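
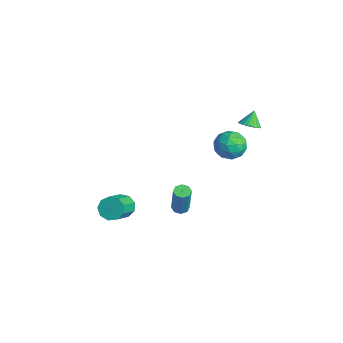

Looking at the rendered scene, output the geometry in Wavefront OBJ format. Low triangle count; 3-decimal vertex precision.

v -4.176 3.732 -1.442
v -3.188 3.914 -1.349
v -4.052 2.506 -0.371
v -3.064 2.688 -0.278
v -3.735 3.35 0.083
v -3.812 4.108 -0.579
v -3.428 2.312 -1.141
v -3.505 3.07 -1.803
v -2.725 3.037 -1.162
v -2.915 3.678 -0.406
v -4.325 2.742 -1.314
v -4.515 3.383 -0.558
v -3.693 3.931 -1.49
v -3.547 2.489 -0.23
v -3.942 2.878 -0.019
v -3.361 2.985 0.036
v -4.06 4.045 -1.037
v -3.479 4.152 -0.982
v -3.8 3.82 -0.141
v -3.761 2.268 -0.738
v -3.18 2.375 -0.683
v -3.879 3.435 -1.756
v -3.298 3.542 -1.701
v -3.44 2.6 -1.579
v -2.84 3.522 -1.325
v -2.767 2.801 -0.695
v -2.981 2.58 -1.203
v -3.027 3.026 -1.592
v -2.952 3.899 -0.88
v -2.879 3.178 -0.251
v -3.273 3.567 -0.039
v -3.318 4.013 -0.428
v -2.68 3.383 -0.771
v -4.361 3.242 -1.469
v -4.288 2.521 -0.84
v -3.922 2.407 -1.292
v -3.967 2.853 -1.681
v -4.473 3.619 -1.025
v -4.4 2.898 -0.395
v -4.213 3.394 -0.128
v -4.259 3.84 -0.517
v -4.56 3.037 -0.949
v -4.074 -3.204 -4.124
v -3.468 -3.111 -4.607
v -2.461 -4.223 -3.559
v -3.066 -4.316 -3.076
v -3.455 -2.739 -4.225
v -2.448 -3.851 -3.177
v -3.732 -2.585 -3.796
v -2.725 -3.696 -2.747
v -4.168 -2.72 -3.52
v -3.161 -3.832 -2.472
v -4.56 -3.082 -3.527
v -3.553 -4.193 -2.479
v -4.725 -3.501 -3.813
v -3.717 -4.613 -2.765
v -4.584 -3.781 -4.245
v -3.577 -4.893 -3.197
v -4.205 -3.791 -4.62
v -3.198 -4.903 -3.572
v -3.764 -3.527 -4.763
v -2.757 -4.639 -3.715
v -2.311 3.671 1.679
v -1.696 3.818 1.832
v -2.629 4.129 2.521
v -1.78 4.046 1.676
v -1.969 4.2 1.52
v -2.226 4.25 1.396
v -2.499 4.184 1.328
v -2.735 4.017 1.33
v -2.887 3.781 1.401
v -2.925 3.524 1.527
v -2.841 3.295 1.683
v -2.652 3.141 1.838
v -2.395 3.092 1.962
v -2.122 3.157 2.03
v -1.886 3.325 2.029
v -1.734 3.56 1.958
v -3.049 -0.138 -4.61
v -2.595 0.066 -4.722
v -2.057 -0.078 -2.801
v -2.511 -0.282 -2.69
v -2.861 0.336 -4.628
v -2.323 0.192 -2.707
v -3.237 0.328 -4.523
v -2.699 0.184 -2.602
v -3.503 0.047 -4.469
v -2.965 -0.097 -2.549
v -3.503 -0.342 -4.499
v -2.965 -0.486 -2.578
v -3.237 -0.612 -4.593
v -2.699 -0.756 -2.672
v -2.861 -0.604 -4.698
v -2.323 -0.748 -2.777
v -2.595 -0.323 -4.751
v -2.057 -0.467 -2.831
f 1 38 17
f 38 12 41
f 17 41 6
f 38 41 17
f 1 17 13
f 17 6 18
f 13 18 2
f 17 18 13
f 1 13 22
f 13 2 23
f 22 23 8
f 13 23 22
f 1 22 34
f 22 8 37
f 34 37 11
f 22 37 34
f 1 34 38
f 34 11 42
f 38 42 12
f 34 42 38
f 2 18 29
f 18 6 32
f 29 32 10
f 18 32 29
f 6 41 19
f 41 12 40
f 19 40 5
f 41 40 19
f 12 42 39
f 42 11 35
f 39 35 3
f 42 35 39
f 11 37 36
f 37 8 24
f 36 24 7
f 37 24 36
f 8 23 28
f 23 2 25
f 28 25 9
f 23 25 28
f 4 30 16
f 30 10 31
f 16 31 5
f 30 31 16
f 4 16 14
f 16 5 15
f 14 15 3
f 16 15 14
f 4 14 21
f 14 3 20
f 21 20 7
f 14 20 21
f 4 21 26
f 21 7 27
f 26 27 9
f 21 27 26
f 4 26 30
f 26 9 33
f 30 33 10
f 26 33 30
f 5 31 19
f 31 10 32
f 19 32 6
f 31 32 19
f 3 15 39
f 15 5 40
f 39 40 12
f 15 40 39
f 7 20 36
f 20 3 35
f 36 35 11
f 20 35 36
f 9 27 28
f 27 7 24
f 28 24 8
f 27 24 28
f 10 33 29
f 33 9 25
f 29 25 2
f 33 25 29
f 44 43 47
f 44 47 45
f 45 47 48
f 45 48 46
f 47 43 49
f 47 49 48
f 48 49 50
f 48 50 46
f 49 43 51
f 49 51 50
f 50 51 52
f 50 52 46
f 51 43 53
f 51 53 52
f 52 53 54
f 52 54 46
f 53 43 55
f 53 55 54
f 54 55 56
f 54 56 46
f 55 43 57
f 55 57 56
f 56 57 58
f 56 58 46
f 57 43 59
f 57 59 58
f 58 59 60
f 58 60 46
f 59 43 61
f 59 61 60
f 60 61 62
f 60 62 46
f 61 43 44
f 61 44 62
f 62 44 45
f 62 45 46
f 64 63 66
f 64 66 65
f 66 63 67
f 66 67 65
f 67 63 68
f 67 68 65
f 68 63 69
f 68 69 65
f 69 63 70
f 69 70 65
f 70 63 71
f 70 71 65
f 71 63 72
f 71 72 65
f 72 63 73
f 72 73 65
f 73 63 74
f 73 74 65
f 74 63 75
f 74 75 65
f 75 63 76
f 75 76 65
f 76 63 77
f 76 77 65
f 77 63 78
f 77 78 65
f 78 63 64
f 78 64 65
f 80 79 83
f 80 83 81
f 81 83 84
f 81 84 82
f 83 79 85
f 83 85 84
f 84 85 86
f 84 86 82
f 85 79 87
f 85 87 86
f 86 87 88
f 86 88 82
f 87 79 89
f 87 89 88
f 88 89 90
f 88 90 82
f 89 79 91
f 89 91 90
f 90 91 92
f 90 92 82
f 91 79 93
f 91 93 92
f 92 93 94
f 92 94 82
f 93 79 95
f 93 95 94
f 94 95 96
f 94 96 82
f 95 79 80
f 95 80 96
f 96 80 81
f 96 81 82



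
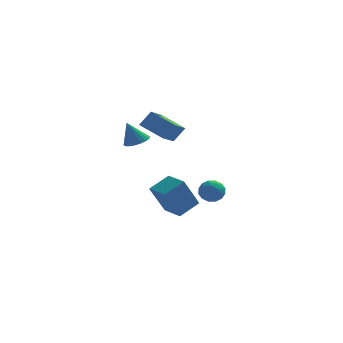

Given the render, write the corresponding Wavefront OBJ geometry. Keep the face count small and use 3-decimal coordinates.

v -1.005 1.13 2.285
v -2.282 1.855 3.016
v -0.468 2.889 1.476
v -1.745 3.615 2.207
v -0.375 1.345 3.173
v -1.652 2.071 3.904
v 0.162 3.105 2.364
v -1.115 3.83 3.095
v -0.012 -4.054 -1.417
v -0.787 -4.584 0.292
v -0.807 -2.939 -1.431
v -1.582 -3.469 0.278
v 0.962 -3.351 -0.758
v 0.187 -3.881 0.951
v 0.167 -2.236 -0.772
v -0.608 -2.766 0.937
v -2.245 -2.318 3.24
v -1.599 -2.551 3.485
v -2.755 -2.382 4.52
v -1.574 -2.228 3.511
v -1.682 -1.923 3.484
v -1.902 -1.696 3.408
v -2.189 -1.592 3.298
v -2.488 -1.632 3.177
v -2.739 -1.808 3.069
v -2.892 -2.085 2.994
v -2.917 -2.407 2.968
v -2.809 -2.713 2.996
v -2.589 -2.939 3.072
v -2.301 -3.043 3.181
v -2.002 -3.003 3.302
v -1.751 -2.828 3.41
v 1.868 4.22 -2.358
v 2.333 3.682 -2.746
v 0.927 3.318 -2.234
v 1.392 2.78 -2.622
v 1.596 3.031 -1.88
v 2.178 3.589 -1.957
v 1.082 3.411 -3.023
v 1.664 3.969 -3.1
v 1.847 3.182 -3.157
v 2.165 2.948 -2.45
v 1.095 4.052 -2.53
v 1.413 3.818 -1.823
v 2.183 4.031 -2.563
v 1.077 2.969 -2.417
v 1.197 3.117 -1.981
v 1.47 2.801 -2.209
v 2.092 3.976 -2.099
v 2.365 3.66 -2.327
v 1.932 3.277 -1.818
v 0.895 3.34 -2.653
v 1.168 3.024 -2.881
v 1.79 4.199 -2.771
v 2.063 3.883 -2.999
v 1.328 3.723 -3.162
v 2.171 3.42 -3.032
v 1.618 2.89 -2.959
v 1.436 3.261 -3.196
v 1.777 3.589 -3.241
v 2.358 3.283 -2.617
v 1.805 2.752 -2.544
v 1.925 2.9 -2.108
v 2.267 3.228 -2.153
v 2.072 2.989 -2.858
v 1.455 4.248 -2.436
v 0.902 3.717 -2.363
v 0.993 3.772 -2.827
v 1.335 4.1 -2.872
v 1.642 4.11 -2.021
v 1.089 3.58 -1.948
v 1.483 3.411 -1.739
v 1.824 3.739 -1.784
v 1.188 4.011 -2.122
f 2 4 1
f 5 2 1
f 1 4 3
f 3 5 1
f 2 8 4
f 6 2 5
f 6 8 2
f 4 8 3
f 7 5 3
f 3 8 7
f 7 6 5
f 8 6 7
f 10 12 9
f 13 10 9
f 9 12 11
f 11 13 9
f 10 16 12
f 14 10 13
f 14 16 10
f 12 16 11
f 15 13 11
f 11 16 15
f 15 14 13
f 16 14 15
f 18 17 20
f 18 20 19
f 20 17 21
f 20 21 19
f 21 17 22
f 21 22 19
f 22 17 23
f 22 23 19
f 23 17 24
f 23 24 19
f 24 17 25
f 24 25 19
f 25 17 26
f 25 26 19
f 26 17 27
f 26 27 19
f 27 17 28
f 27 28 19
f 28 17 29
f 28 29 19
f 29 17 30
f 29 30 19
f 30 17 31
f 30 31 19
f 31 17 32
f 31 32 19
f 32 17 18
f 32 18 19
f 33 70 49
f 70 44 73
f 49 73 38
f 70 73 49
f 33 49 45
f 49 38 50
f 45 50 34
f 49 50 45
f 33 45 54
f 45 34 55
f 54 55 40
f 45 55 54
f 33 54 66
f 54 40 69
f 66 69 43
f 54 69 66
f 33 66 70
f 66 43 74
f 70 74 44
f 66 74 70
f 34 50 61
f 50 38 64
f 61 64 42
f 50 64 61
f 38 73 51
f 73 44 72
f 51 72 37
f 73 72 51
f 44 74 71
f 74 43 67
f 71 67 35
f 74 67 71
f 43 69 68
f 69 40 56
f 68 56 39
f 69 56 68
f 40 55 60
f 55 34 57
f 60 57 41
f 55 57 60
f 36 62 48
f 62 42 63
f 48 63 37
f 62 63 48
f 36 48 46
f 48 37 47
f 46 47 35
f 48 47 46
f 36 46 53
f 46 35 52
f 53 52 39
f 46 52 53
f 36 53 58
f 53 39 59
f 58 59 41
f 53 59 58
f 36 58 62
f 58 41 65
f 62 65 42
f 58 65 62
f 37 63 51
f 63 42 64
f 51 64 38
f 63 64 51
f 35 47 71
f 47 37 72
f 71 72 44
f 47 72 71
f 39 52 68
f 52 35 67
f 68 67 43
f 52 67 68
f 41 59 60
f 59 39 56
f 60 56 40
f 59 56 60
f 42 65 61
f 65 41 57
f 61 57 34
f 65 57 61



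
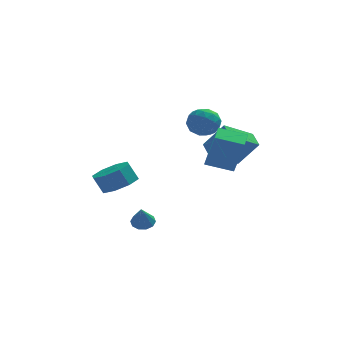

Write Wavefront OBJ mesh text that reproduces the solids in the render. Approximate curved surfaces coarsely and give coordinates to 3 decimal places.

v 1.135 0.439 2.034
v 2.087 0.534 2.066
v 1.273 -0.554 0.854
v 2.225 -0.459 0.886
v 1.764 -0.906 1.596
v 1.679 -0.292 2.325
v 1.681 0.272 0.595
v 1.596 0.886 1.324
v 2.424 0.43 1.176
v 2.476 -0.297 1.795
v 0.884 0.277 1.125
v 0.936 -0.45 1.744
v 1.599 0.574 2.153
v 1.761 -0.594 0.767
v 1.49 -0.856 1.184
v 2.05 -0.801 1.203
v 1.359 0.088 2.306
v 1.919 0.144 2.325
v 1.729 -0.702 2.049
v 1.441 -0.164 0.595
v 2.001 -0.108 0.614
v 1.31 0.781 1.717
v 1.87 0.836 1.736
v 1.631 0.682 0.871
v 2.356 0.569 1.649
v 2.437 -0.015 0.956
v 2.118 0.415 0.785
v 2.068 0.775 1.213
v 2.387 0.141 2.013
v 2.468 -0.443 1.319
v 2.197 -0.706 1.737
v 2.147 -0.345 2.165
v 2.585 0.08 1.49
v 0.892 0.423 1.601
v 0.973 -0.161 0.907
v 1.213 0.325 0.755
v 1.163 0.686 1.183
v 0.923 -0.005 1.964
v 1.004 -0.589 1.271
v 1.292 -0.795 1.707
v 1.242 -0.435 2.135
v 0.775 -0.1 1.43
v -1.545 -3.626 -3.848
v -1.005 -3.371 -3.65
v -1.655 -4.294 -2.692
v -1.296 -3.136 -3.542
v -1.682 -3.088 -3.551
v -2.016 -3.246 -3.674
v -2.17 -3.549 -3.863
v -2.085 -3.882 -4.047
v -1.794 -4.117 -4.155
v -1.408 -4.165 -4.146
v -1.074 -4.007 -4.023
v -0.92 -3.703 -3.833
v 1.822 -1.89 -0.102
v 1.584 -0.936 0.268
v 3.347 -1.146 -1.041
v 3.109 -0.192 -0.672
v 2.851 -2.188 1.332
v 2.613 -1.234 1.701
v 4.376 -1.444 0.392
v 4.138 -0.49 0.762
v -2.646 -3.458 -1.353
v -1.747 -3.695 -0.863
v -2.216 -3.519 0.082
v -3.114 -3.282 -0.407
v -1.805 -2.913 -1.038
v -2.274 -2.736 -0.093
v -2.355 -2.45 -1.397
v -2.824 -2.274 -0.452
v -3.075 -2.578 -1.73
v -3.544 -2.401 -0.785
v -3.544 -3.221 -1.842
v -4.013 -3.045 -0.897
v -3.486 -4.004 -1.667
v -3.955 -3.827 -0.722
v -2.936 -4.466 -1.308
v -3.405 -4.29 -0.363
v -2.216 -4.339 -0.975
v -2.685 -4.162 -0.03
v 1.455 -3.762 0.087
v 1.927 -4.19 2.057
v 1.719 -2.576 0.282
v 2.19 -3.005 2.251
v 2.89 -4.015 -0.311
v 3.361 -4.444 1.658
v 3.153 -2.83 -0.117
v 3.625 -3.258 1.853
f 1 38 17
f 38 12 41
f 17 41 6
f 38 41 17
f 1 17 13
f 17 6 18
f 13 18 2
f 17 18 13
f 1 13 22
f 13 2 23
f 22 23 8
f 13 23 22
f 1 22 34
f 22 8 37
f 34 37 11
f 22 37 34
f 1 34 38
f 34 11 42
f 38 42 12
f 34 42 38
f 2 18 29
f 18 6 32
f 29 32 10
f 18 32 29
f 6 41 19
f 41 12 40
f 19 40 5
f 41 40 19
f 12 42 39
f 42 11 35
f 39 35 3
f 42 35 39
f 11 37 36
f 37 8 24
f 36 24 7
f 37 24 36
f 8 23 28
f 23 2 25
f 28 25 9
f 23 25 28
f 4 30 16
f 30 10 31
f 16 31 5
f 30 31 16
f 4 16 14
f 16 5 15
f 14 15 3
f 16 15 14
f 4 14 21
f 14 3 20
f 21 20 7
f 14 20 21
f 4 21 26
f 21 7 27
f 26 27 9
f 21 27 26
f 4 26 30
f 26 9 33
f 30 33 10
f 26 33 30
f 5 31 19
f 31 10 32
f 19 32 6
f 31 32 19
f 3 15 39
f 15 5 40
f 39 40 12
f 15 40 39
f 7 20 36
f 20 3 35
f 36 35 11
f 20 35 36
f 9 27 28
f 27 7 24
f 28 24 8
f 27 24 28
f 10 33 29
f 33 9 25
f 29 25 2
f 33 25 29
f 44 43 46
f 44 46 45
f 46 43 47
f 46 47 45
f 47 43 48
f 47 48 45
f 48 43 49
f 48 49 45
f 49 43 50
f 49 50 45
f 50 43 51
f 50 51 45
f 51 43 52
f 51 52 45
f 52 43 53
f 52 53 45
f 53 43 54
f 53 54 45
f 54 43 44
f 54 44 45
f 56 58 55
f 59 56 55
f 55 58 57
f 57 59 55
f 56 62 58
f 60 56 59
f 60 62 56
f 58 62 57
f 61 59 57
f 57 62 61
f 61 60 59
f 62 60 61
f 64 63 67
f 64 67 65
f 65 67 68
f 65 68 66
f 67 63 69
f 67 69 68
f 68 69 70
f 68 70 66
f 69 63 71
f 69 71 70
f 70 71 72
f 70 72 66
f 71 63 73
f 71 73 72
f 72 73 74
f 72 74 66
f 73 63 75
f 73 75 74
f 74 75 76
f 74 76 66
f 75 63 77
f 75 77 76
f 76 77 78
f 76 78 66
f 77 63 79
f 77 79 78
f 78 79 80
f 78 80 66
f 79 63 64
f 79 64 80
f 80 64 65
f 80 65 66
f 82 84 81
f 85 82 81
f 81 84 83
f 83 85 81
f 82 88 84
f 86 82 85
f 86 88 82
f 84 88 83
f 87 85 83
f 83 88 87
f 87 86 85
f 88 86 87



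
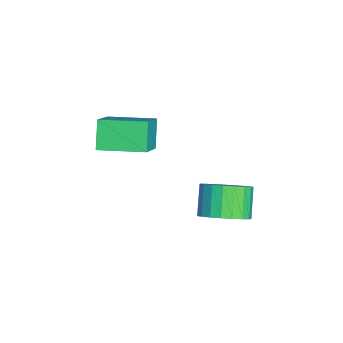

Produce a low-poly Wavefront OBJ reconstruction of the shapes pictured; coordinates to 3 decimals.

v -2.608 -4.116 1.519
v -3.389 -4.071 2.429
v -2.378 -2.415 1.632
v -3.159 -2.37 2.542
v -1.181 -4.39 2.758
v -1.962 -4.345 3.668
v -0.951 -2.689 2.871
v -1.732 -2.644 3.781
v -1.332 -0.063 -1.292
v -0.795 -0.559 -0.701
v -1.711 -0.473 0.203
v -2.248 0.023 -0.388
v -0.684 -0.192 -0.624
v -1.6 -0.106 0.281
v -0.685 0.197 -0.662
v -1.601 0.283 0.243
v -0.798 0.541 -0.809
v -1.714 0.627 0.095
v -1.004 0.781 -1.04
v -1.919 0.867 -0.135
v -1.266 0.874 -1.314
v -2.181 0.96 -0.41
v -1.539 0.806 -1.585
v -2.455 0.892 -0.68
v -1.777 0.587 -1.805
v -2.693 0.673 -0.9
v -1.938 0.256 -1.936
v -2.854 0.342 -1.032
v -1.994 -0.13 -1.956
v -2.91 -0.044 -1.052
v -1.936 -0.505 -1.861
v -2.852 -0.419 -0.957
v -1.773 -0.803 -1.668
v -2.689 -0.717 -0.764
v -1.534 -0.973 -1.41
v -2.45 -0.887 -0.506
v -1.26 -0.986 -1.132
v -2.176 -0.9 -0.227
v -0.999 -0.84 -0.881
v -1.914 -0.754 0.024
f 2 4 1
f 5 2 1
f 1 4 3
f 3 5 1
f 2 8 4
f 6 2 5
f 6 8 2
f 4 8 3
f 7 5 3
f 3 8 7
f 7 6 5
f 8 6 7
f 10 9 13
f 10 13 11
f 11 13 14
f 11 14 12
f 13 9 15
f 13 15 14
f 14 15 16
f 14 16 12
f 15 9 17
f 15 17 16
f 16 17 18
f 16 18 12
f 17 9 19
f 17 19 18
f 18 19 20
f 18 20 12
f 19 9 21
f 19 21 20
f 20 21 22
f 20 22 12
f 21 9 23
f 21 23 22
f 22 23 24
f 22 24 12
f 23 9 25
f 23 25 24
f 24 25 26
f 24 26 12
f 25 9 27
f 25 27 26
f 26 27 28
f 26 28 12
f 27 9 29
f 27 29 28
f 28 29 30
f 28 30 12
f 29 9 31
f 29 31 30
f 30 31 32
f 30 32 12
f 31 9 33
f 31 33 32
f 32 33 34
f 32 34 12
f 33 9 35
f 33 35 34
f 34 35 36
f 34 36 12
f 35 9 37
f 35 37 36
f 36 37 38
f 36 38 12
f 37 9 39
f 37 39 38
f 38 39 40
f 38 40 12
f 39 9 10
f 39 10 40
f 40 10 11
f 40 11 12



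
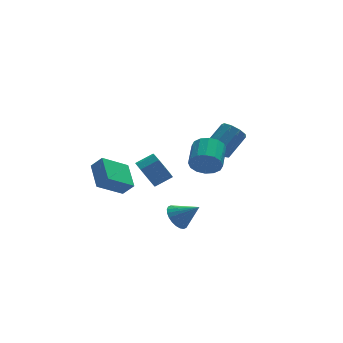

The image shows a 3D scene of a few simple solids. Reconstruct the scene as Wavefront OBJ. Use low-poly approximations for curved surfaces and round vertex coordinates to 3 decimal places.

v -0.481 -3.855 1.973
v -0.037 -3.812 1.261
v 0.544 -2.603 1.695
v 0.101 -2.645 2.407
v -0.409 -3.603 1.175
v 0.173 -2.394 1.609
v -0.799 -3.461 1.303
v -0.218 -2.252 1.737
v -1.104 -3.425 1.61
v -0.523 -2.215 2.044
v -1.243 -3.503 2.015
v -0.661 -2.294 2.449
v -1.177 -3.676 2.409
v -0.595 -2.467 2.842
v -0.924 -3.897 2.685
v -0.343 -2.688 3.119
v -0.553 -4.106 2.771
v 0.029 -2.897 3.205
v -0.162 -4.248 2.643
v 0.419 -3.039 3.077
v 0.143 -4.285 2.336
v 0.724 -3.075 2.77
v 0.281 -4.206 1.931
v 0.863 -2.997 2.365
v 0.215 -4.033 1.538
v 0.797 -2.824 1.971
v -2.093 0.841 -1.142
v -1.743 1.28 -1.845
v -0.777 1.318 -1.341
v -1.127 0.879 -0.638
v -1.943 1.658 -1.489
v -0.978 1.696 -0.985
v -2.201 1.723 -1.001
v -1.235 1.761 -0.497
v -2.417 1.452 -0.566
v -1.452 1.49 -0.062
v -2.51 0.947 -0.351
v -1.544 0.985 0.153
v -2.443 0.402 -0.439
v -1.477 0.44 0.065
v -2.242 0.024 -0.795
v -1.277 0.062 -0.291
v -1.985 -0.041 -1.283
v -1.019 -0.003 -0.779
v -1.768 0.23 -1.718
v -0.803 0.268 -1.214
v -1.676 0.735 -1.933
v -0.71 0.773 -1.429
v 1.114 -0.95 1.051
v 1.521 -0.811 0.449
v 2.653 -0.15 1.367
v 2.246 -0.29 1.969
v 1.215 -0.419 0.545
v 2.347 0.241 1.464
v 0.861 -0.277 0.878
v 1.993 0.384 1.796
v 0.626 -0.449 1.292
v 1.758 0.212 2.21
v 0.619 -0.856 1.593
v 1.751 -0.195 2.511
v 0.844 -1.307 1.64
v 1.975 -0.646 2.559
v 1.195 -1.591 1.412
v 2.327 -0.931 2.33
v 1.508 -1.575 1.015
v 2.64 -0.915 1.933
v 1.637 -1.267 0.634
v 2.769 -0.607 1.553
v -2.771 2.585 -3.443
v -4.247 2.297 -2.454
v -2.635 4.137 -2.787
v -4.111 3.848 -1.798
v -2.249 2.252 -2.762
v -3.725 1.963 -1.773
v -2.113 3.803 -2.106
v -3.589 3.515 -1.117
v -1.094 -1.358 -3.165
v -0.504 -1.174 -3.689
v -0.126 -1.922 -2.275
v -0.513 -0.912 -3.513
v -0.611 -0.718 -3.283
v -0.782 -0.621 -3.036
v -1.001 -0.637 -2.808
v -1.234 -0.762 -2.635
v -1.445 -0.978 -2.542
v -1.603 -1.252 -2.544
v -1.683 -1.542 -2.641
v -1.674 -1.804 -2.817
v -1.576 -1.998 -3.046
v -1.405 -2.095 -3.294
v -1.186 -2.079 -3.522
v -0.953 -1.954 -3.695
v -0.742 -1.738 -3.788
v -0.584 -1.464 -3.786
f 2 1 5
f 2 5 3
f 3 5 6
f 3 6 4
f 5 1 7
f 5 7 6
f 6 7 8
f 6 8 4
f 7 1 9
f 7 9 8
f 8 9 10
f 8 10 4
f 9 1 11
f 9 11 10
f 10 11 12
f 10 12 4
f 11 1 13
f 11 13 12
f 12 13 14
f 12 14 4
f 13 1 15
f 13 15 14
f 14 15 16
f 14 16 4
f 15 1 17
f 15 17 16
f 16 17 18
f 16 18 4
f 17 1 19
f 17 19 18
f 18 19 20
f 18 20 4
f 19 1 21
f 19 21 20
f 20 21 22
f 20 22 4
f 21 1 23
f 21 23 22
f 22 23 24
f 22 24 4
f 23 1 25
f 23 25 24
f 24 25 26
f 24 26 4
f 25 1 2
f 25 2 26
f 26 2 3
f 26 3 4
f 28 27 31
f 28 31 29
f 29 31 32
f 29 32 30
f 31 27 33
f 31 33 32
f 32 33 34
f 32 34 30
f 33 27 35
f 33 35 34
f 34 35 36
f 34 36 30
f 35 27 37
f 35 37 36
f 36 37 38
f 36 38 30
f 37 27 39
f 37 39 38
f 38 39 40
f 38 40 30
f 39 27 41
f 39 41 40
f 40 41 42
f 40 42 30
f 41 27 43
f 41 43 42
f 42 43 44
f 42 44 30
f 43 27 45
f 43 45 44
f 44 45 46
f 44 46 30
f 45 27 47
f 45 47 46
f 46 47 48
f 46 48 30
f 47 27 28
f 47 28 48
f 48 28 29
f 48 29 30
f 50 49 53
f 50 53 51
f 51 53 54
f 51 54 52
f 53 49 55
f 53 55 54
f 54 55 56
f 54 56 52
f 55 49 57
f 55 57 56
f 56 57 58
f 56 58 52
f 57 49 59
f 57 59 58
f 58 59 60
f 58 60 52
f 59 49 61
f 59 61 60
f 60 61 62
f 60 62 52
f 61 49 63
f 61 63 62
f 62 63 64
f 62 64 52
f 63 49 65
f 63 65 64
f 64 65 66
f 64 66 52
f 65 49 67
f 65 67 66
f 66 67 68
f 66 68 52
f 67 49 50
f 67 50 68
f 68 50 51
f 68 51 52
f 70 72 69
f 73 70 69
f 69 72 71
f 71 73 69
f 70 76 72
f 74 70 73
f 74 76 70
f 72 76 71
f 75 73 71
f 71 76 75
f 75 74 73
f 76 74 75
f 78 77 80
f 78 80 79
f 80 77 81
f 80 81 79
f 81 77 82
f 81 82 79
f 82 77 83
f 82 83 79
f 83 77 84
f 83 84 79
f 84 77 85
f 84 85 79
f 85 77 86
f 85 86 79
f 86 77 87
f 86 87 79
f 87 77 88
f 87 88 79
f 88 77 89
f 88 89 79
f 89 77 90
f 89 90 79
f 90 77 91
f 90 91 79
f 91 77 92
f 91 92 79
f 92 77 93
f 92 93 79
f 93 77 94
f 93 94 79
f 94 77 78
f 94 78 79



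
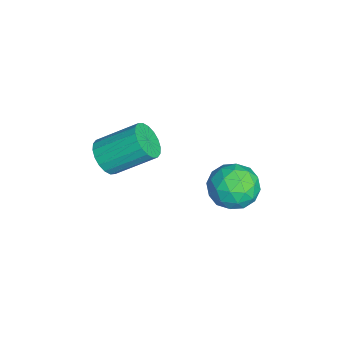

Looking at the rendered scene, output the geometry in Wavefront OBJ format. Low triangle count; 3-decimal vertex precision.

v -0.125 -4.444 -3.683
v 0.539 -4.633 -3.446
v 0.588 -3.225 -2.459
v -0.075 -3.036 -2.697
v 0.605 -4.452 -3.708
v 0.654 -3.044 -2.721
v 0.526 -4.27 -3.965
v 0.575 -2.862 -2.978
v 0.318 -4.121 -4.166
v 0.368 -2.713 -3.179
v 0.023 -4.037 -4.271
v 0.072 -2.629 -3.285
v -0.302 -4.033 -4.26
v -0.253 -2.625 -3.274
v -0.591 -4.111 -4.135
v -0.542 -2.703 -3.149
v -0.788 -4.255 -3.921
v -0.739 -2.847 -2.934
v -0.854 -4.436 -3.659
v -0.805 -3.028 -2.672
v -0.775 -4.618 -3.402
v -0.726 -3.21 -2.415
v -0.568 -4.767 -3.201
v -0.518 -3.359 -2.214
v -0.272 -4.851 -3.095
v -0.223 -3.443 -2.109
v 0.053 -4.855 -3.106
v 0.102 -3.447 -2.12
v 0.342 -4.777 -3.231
v 0.391 -3.369 -2.245
v 1.113 0.543 -3.484
v 1.618 0.446 -4.266
v 0.842 -0.946 -3.474
v 1.347 -1.043 -4.256
v 1.769 -0.821 -3.45
v 1.936 0.1 -3.456
v 0.524 -0.6 -4.284
v 0.691 0.321 -4.29
v 1.255 -0.26 -4.76
v 2.024 -0.397 -4.245
v 0.436 -0.103 -3.495
v 1.205 -0.24 -2.98
v 1.389 0.626 -3.876
v 1.071 -1.126 -3.864
v 1.318 -0.995 -3.391
v 1.616 -1.052 -3.85
v 1.576 0.422 -3.4
v 1.873 0.365 -3.859
v 1.962 -0.38 -3.38
v 0.587 -0.865 -3.881
v 0.884 -0.922 -4.34
v 0.844 0.552 -3.89
v 1.142 0.495 -4.349
v 0.498 -0.12 -4.36
v 1.473 0.153 -4.625
v 1.313 -0.723 -4.62
v 0.829 -0.462 -4.636
v 0.928 0.079 -4.64
v 1.925 0.073 -4.323
v 1.766 -0.803 -4.317
v 2.013 -0.672 -3.843
v 2.112 -0.131 -3.847
v 1.711 -0.343 -4.613
v 0.694 0.303 -3.423
v 0.535 -0.573 -3.417
v 0.348 -0.369 -3.893
v 0.447 0.172 -3.897
v 1.147 0.223 -3.12
v 0.987 -0.653 -3.115
v 1.532 -0.579 -3.1
v 1.631 -0.038 -3.104
v 0.749 -0.157 -3.127
f 2 1 5
f 2 5 3
f 3 5 6
f 3 6 4
f 5 1 7
f 5 7 6
f 6 7 8
f 6 8 4
f 7 1 9
f 7 9 8
f 8 9 10
f 8 10 4
f 9 1 11
f 9 11 10
f 10 11 12
f 10 12 4
f 11 1 13
f 11 13 12
f 12 13 14
f 12 14 4
f 13 1 15
f 13 15 14
f 14 15 16
f 14 16 4
f 15 1 17
f 15 17 16
f 16 17 18
f 16 18 4
f 17 1 19
f 17 19 18
f 18 19 20
f 18 20 4
f 19 1 21
f 19 21 20
f 20 21 22
f 20 22 4
f 21 1 23
f 21 23 22
f 22 23 24
f 22 24 4
f 23 1 25
f 23 25 24
f 24 25 26
f 24 26 4
f 25 1 27
f 25 27 26
f 26 27 28
f 26 28 4
f 27 1 29
f 27 29 28
f 28 29 30
f 28 30 4
f 29 1 2
f 29 2 30
f 30 2 3
f 30 3 4
f 31 68 47
f 68 42 71
f 47 71 36
f 68 71 47
f 31 47 43
f 47 36 48
f 43 48 32
f 47 48 43
f 31 43 52
f 43 32 53
f 52 53 38
f 43 53 52
f 31 52 64
f 52 38 67
f 64 67 41
f 52 67 64
f 31 64 68
f 64 41 72
f 68 72 42
f 64 72 68
f 32 48 59
f 48 36 62
f 59 62 40
f 48 62 59
f 36 71 49
f 71 42 70
f 49 70 35
f 71 70 49
f 42 72 69
f 72 41 65
f 69 65 33
f 72 65 69
f 41 67 66
f 67 38 54
f 66 54 37
f 67 54 66
f 38 53 58
f 53 32 55
f 58 55 39
f 53 55 58
f 34 60 46
f 60 40 61
f 46 61 35
f 60 61 46
f 34 46 44
f 46 35 45
f 44 45 33
f 46 45 44
f 34 44 51
f 44 33 50
f 51 50 37
f 44 50 51
f 34 51 56
f 51 37 57
f 56 57 39
f 51 57 56
f 34 56 60
f 56 39 63
f 60 63 40
f 56 63 60
f 35 61 49
f 61 40 62
f 49 62 36
f 61 62 49
f 33 45 69
f 45 35 70
f 69 70 42
f 45 70 69
f 37 50 66
f 50 33 65
f 66 65 41
f 50 65 66
f 39 57 58
f 57 37 54
f 58 54 38
f 57 54 58
f 40 63 59
f 63 39 55
f 59 55 32
f 63 55 59



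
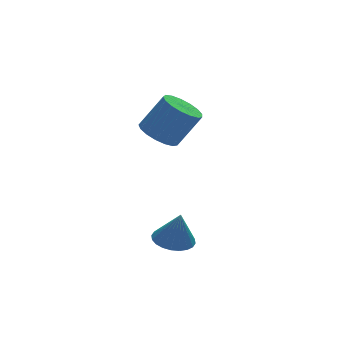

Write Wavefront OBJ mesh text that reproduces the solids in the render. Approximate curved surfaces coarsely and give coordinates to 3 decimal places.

v -3.288 -3.286 0.592
v -2.927 -2.676 0.625
v -3.112 -3.454 1.788
v -3.185 -2.589 0.675
v -3.459 -2.608 0.712
v -3.707 -2.73 0.732
v -3.891 -2.937 0.73
v -3.983 -3.197 0.707
v -3.969 -3.471 0.666
v -3.852 -3.717 0.615
v -3.649 -3.897 0.56
v -3.39 -3.984 0.509
v -3.117 -3.965 0.472
v -2.869 -3.842 0.453
v -2.685 -3.635 0.455
v -2.593 -3.375 0.478
v -2.606 -3.101 0.518
v -2.724 -2.856 0.57
v -2.081 0.674 3.058
v -1.577 1.209 2.798
v -0.755 1.042 4.041
v -1.259 0.506 4.302
v -1.828 1.408 2.99
v -1.006 1.241 4.233
v -2.136 1.439 3.198
v -1.314 1.272 4.441
v -2.432 1.295 3.374
v -1.61 1.127 4.617
v -2.647 1.008 3.478
v -1.825 0.84 4.721
v -2.733 0.645 3.486
v -1.911 0.477 4.729
v -2.669 0.288 3.395
v -1.847 0.12 4.639
v -2.471 0.02 3.228
v -1.649 -0.148 4.471
v -2.183 -0.099 3.022
v -1.361 -0.266 4.265
v -1.872 -0.04 2.824
v -1.05 -0.208 4.067
v -1.609 0.182 2.68
v -0.787 0.014 3.923
v -1.454 0.517 2.622
v -0.632 0.349 3.866
v -1.442 0.888 2.665
v -0.62 0.72 3.908
f 2 1 4
f 2 4 3
f 4 1 5
f 4 5 3
f 5 1 6
f 5 6 3
f 6 1 7
f 6 7 3
f 7 1 8
f 7 8 3
f 8 1 9
f 8 9 3
f 9 1 10
f 9 10 3
f 10 1 11
f 10 11 3
f 11 1 12
f 11 12 3
f 12 1 13
f 12 13 3
f 13 1 14
f 13 14 3
f 14 1 15
f 14 15 3
f 15 1 16
f 15 16 3
f 16 1 17
f 16 17 3
f 17 1 18
f 17 18 3
f 18 1 2
f 18 2 3
f 20 19 23
f 20 23 21
f 21 23 24
f 21 24 22
f 23 19 25
f 23 25 24
f 24 25 26
f 24 26 22
f 25 19 27
f 25 27 26
f 26 27 28
f 26 28 22
f 27 19 29
f 27 29 28
f 28 29 30
f 28 30 22
f 29 19 31
f 29 31 30
f 30 31 32
f 30 32 22
f 31 19 33
f 31 33 32
f 32 33 34
f 32 34 22
f 33 19 35
f 33 35 34
f 34 35 36
f 34 36 22
f 35 19 37
f 35 37 36
f 36 37 38
f 36 38 22
f 37 19 39
f 37 39 38
f 38 39 40
f 38 40 22
f 39 19 41
f 39 41 40
f 40 41 42
f 40 42 22
f 41 19 43
f 41 43 42
f 42 43 44
f 42 44 22
f 43 19 45
f 43 45 44
f 44 45 46
f 44 46 22
f 45 19 20
f 45 20 46
f 46 20 21
f 46 21 22



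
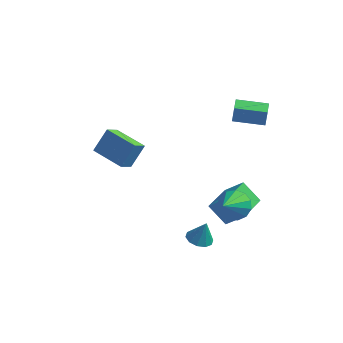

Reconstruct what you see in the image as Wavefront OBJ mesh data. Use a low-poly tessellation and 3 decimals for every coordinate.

v 1.788 -3.501 -3.433
v 2.496 -3.632 -3.606
v 2.112 -3.339 -2.227
v 2.422 -3.183 -3.646
v 2.106 -2.855 -3.605
v 1.668 -2.773 -3.499
v 1.277 -2.97 -3.367
v 1.08 -3.369 -3.261
v 1.154 -3.819 -3.221
v 1.47 -4.147 -3.262
v 1.908 -4.228 -3.368
v 2.299 -4.032 -3.5
v -2.852 -1.065 -0.985
v -3.07 -1.919 -0.361
v -4.664 -0.4 -0.708
v -4.882 -1.253 -0.084
v -2.378 -0.287 0.244
v -2.596 -1.14 0.868
v -4.19 0.379 0.521
v -4.408 -0.475 1.145
v 1.339 -0.789 -3.236
v 2.389 -0.932 -2.146
v 1.644 0.984 -3.297
v 2.694 0.841 -2.207
v 2.366 -1.001 -4.253
v 3.416 -1.144 -3.163
v 2.671 0.772 -4.314
v 3.721 0.629 -3.224
v 1.739 1.673 1.908
v 1.824 1.726 2.923
v 1.527 2.589 1.878
v 1.612 2.642 2.893
v 3.428 2.058 1.747
v 3.513 2.111 2.762
v 3.216 2.974 1.717
v 3.301 3.027 2.732
v 2.89 -1.224 -2.306
v 3.297 -0.731 -1.618
v 2.75 -2.716 -1.154
v 2.776 -0.647 -1.573
v 2.291 -0.747 -1.761
v 1.997 -0.998 -2.122
v 1.985 -1.321 -2.542
v 2.262 -1.614 -2.887
v 2.737 -1.782 -3.047
v 3.262 -1.774 -2.972
v 3.668 -1.591 -2.686
v 3.827 -1.292 -2.279
v 3.689 -0.971 -1.881
f 2 1 4
f 2 4 3
f 4 1 5
f 4 5 3
f 5 1 6
f 5 6 3
f 6 1 7
f 6 7 3
f 7 1 8
f 7 8 3
f 8 1 9
f 8 9 3
f 9 1 10
f 9 10 3
f 10 1 11
f 10 11 3
f 11 1 12
f 11 12 3
f 12 1 2
f 12 2 3
f 14 16 13
f 17 14 13
f 13 16 15
f 15 17 13
f 14 20 16
f 18 14 17
f 18 20 14
f 16 20 15
f 19 17 15
f 15 20 19
f 19 18 17
f 20 18 19
f 22 24 21
f 25 22 21
f 21 24 23
f 23 25 21
f 22 28 24
f 26 22 25
f 26 28 22
f 24 28 23
f 27 25 23
f 23 28 27
f 27 26 25
f 28 26 27
f 30 32 29
f 33 30 29
f 29 32 31
f 31 33 29
f 30 36 32
f 34 30 33
f 34 36 30
f 32 36 31
f 35 33 31
f 31 36 35
f 35 34 33
f 36 34 35
f 38 37 40
f 38 40 39
f 40 37 41
f 40 41 39
f 41 37 42
f 41 42 39
f 42 37 43
f 42 43 39
f 43 37 44
f 43 44 39
f 44 37 45
f 44 45 39
f 45 37 46
f 45 46 39
f 46 37 47
f 46 47 39
f 47 37 48
f 47 48 39
f 48 37 49
f 48 49 39
f 49 37 38
f 49 38 39



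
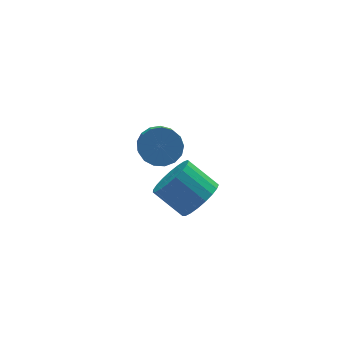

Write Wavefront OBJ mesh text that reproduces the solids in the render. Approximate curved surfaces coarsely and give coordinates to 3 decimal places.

v 0.606 2.488 -3.04
v 1.293 2.545 -2.462
v 0.502 3.369 -1.602
v -0.186 3.312 -2.18
v 1.355 2.838 -2.686
v 0.564 3.663 -1.826
v 1.288 3.071 -2.972
v 0.496 3.895 -2.111
v 1.102 3.203 -3.269
v 0.311 4.027 -2.408
v 0.831 3.211 -3.526
v 0.039 4.035 -2.666
v 0.52 3.094 -3.7
v -0.271 3.918 -2.839
v 0.225 2.873 -3.759
v -0.566 3.697 -2.899
v -0.005 2.584 -3.694
v -0.796 3.409 -2.834
v -0.129 2.28 -3.516
v -0.92 3.104 -2.656
v -0.126 2.011 -3.256
v -0.917 2.835 -2.396
v 0.003 1.824 -2.958
v -0.788 2.648 -2.098
v 0.237 1.753 -2.675
v -0.554 2.577 -1.815
v 0.534 1.808 -2.454
v -0.257 2.632 -1.594
v 0.844 1.981 -2.335
v 0.053 2.805 -1.475
v 1.112 2.242 -2.338
v 0.321 3.066 -1.478
v -0.734 2.947 0.089
v -0.214 3.222 0.57
v -0.646 1.827 1.832
v -1.166 1.553 1.351
v -0.519 3.399 0.661
v -0.951 2.004 1.923
v -0.873 3.472 0.621
v -1.305 2.077 1.883
v -1.195 3.425 0.459
v -1.627 2.03 1.721
v -1.412 3.269 0.212
v -1.844 1.874 1.474
v -1.473 3.039 -0.063
v -1.905 1.644 1.199
v -1.365 2.788 -0.303
v -1.797 1.393 0.959
v -1.113 2.574 -0.454
v -1.544 1.179 0.808
v -0.774 2.445 -0.48
v -1.205 1.05 0.782
v -0.425 2.431 -0.376
v -0.857 1.037 0.886
v -0.148 2.536 -0.165
v -0.579 1.141 1.097
v -0.005 2.735 0.104
v -0.436 1.34 1.366
v -0.029 2.983 0.369
v -0.46 1.588 1.631
f 2 1 5
f 2 5 3
f 3 5 6
f 3 6 4
f 5 1 7
f 5 7 6
f 6 7 8
f 6 8 4
f 7 1 9
f 7 9 8
f 8 9 10
f 8 10 4
f 9 1 11
f 9 11 10
f 10 11 12
f 10 12 4
f 11 1 13
f 11 13 12
f 12 13 14
f 12 14 4
f 13 1 15
f 13 15 14
f 14 15 16
f 14 16 4
f 15 1 17
f 15 17 16
f 16 17 18
f 16 18 4
f 17 1 19
f 17 19 18
f 18 19 20
f 18 20 4
f 19 1 21
f 19 21 20
f 20 21 22
f 20 22 4
f 21 1 23
f 21 23 22
f 22 23 24
f 22 24 4
f 23 1 25
f 23 25 24
f 24 25 26
f 24 26 4
f 25 1 27
f 25 27 26
f 26 27 28
f 26 28 4
f 27 1 29
f 27 29 28
f 28 29 30
f 28 30 4
f 29 1 31
f 29 31 30
f 30 31 32
f 30 32 4
f 31 1 2
f 31 2 32
f 32 2 3
f 32 3 4
f 34 33 37
f 34 37 35
f 35 37 38
f 35 38 36
f 37 33 39
f 37 39 38
f 38 39 40
f 38 40 36
f 39 33 41
f 39 41 40
f 40 41 42
f 40 42 36
f 41 33 43
f 41 43 42
f 42 43 44
f 42 44 36
f 43 33 45
f 43 45 44
f 44 45 46
f 44 46 36
f 45 33 47
f 45 47 46
f 46 47 48
f 46 48 36
f 47 33 49
f 47 49 48
f 48 49 50
f 48 50 36
f 49 33 51
f 49 51 50
f 50 51 52
f 50 52 36
f 51 33 53
f 51 53 52
f 52 53 54
f 52 54 36
f 53 33 55
f 53 55 54
f 54 55 56
f 54 56 36
f 55 33 57
f 55 57 56
f 56 57 58
f 56 58 36
f 57 33 59
f 57 59 58
f 58 59 60
f 58 60 36
f 59 33 34
f 59 34 60
f 60 34 35
f 60 35 36



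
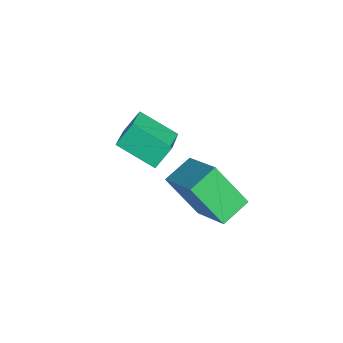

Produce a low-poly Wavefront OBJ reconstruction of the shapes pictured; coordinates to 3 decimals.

v -2.03 2.245 -1.093
v -2.478 3.283 -0.691
v -3.579 1.926 -1.994
v -4.027 2.964 -1.592
v -1.313 3.156 -2.648
v -1.761 4.194 -2.246
v -2.862 2.837 -3.549
v -3.31 3.875 -3.147
v -3.623 1.818 -0.543
v -4.58 0.821 0.137
v -3.797 2.464 0.159
v -4.754 1.467 0.839
v -2.006 1.033 0.581
v -2.963 0.036 1.261
v -2.18 1.679 1.283
v -3.137 0.682 1.963
f 2 4 1
f 5 2 1
f 1 4 3
f 3 5 1
f 2 8 4
f 6 2 5
f 6 8 2
f 4 8 3
f 7 5 3
f 3 8 7
f 7 6 5
f 8 6 7
f 10 12 9
f 13 10 9
f 9 12 11
f 11 13 9
f 10 16 12
f 14 10 13
f 14 16 10
f 12 16 11
f 15 13 11
f 11 16 15
f 15 14 13
f 16 14 15



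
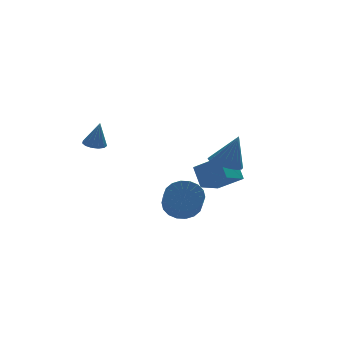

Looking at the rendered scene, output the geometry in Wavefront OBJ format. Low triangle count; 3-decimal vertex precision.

v -3.807 3.279 2.502
v -3.42 2.792 2.351
v -3.573 3.001 3.998
v -3.211 3.085 2.372
v -3.191 3.44 2.435
v -3.367 3.743 2.519
v -3.683 3.899 2.597
v -4.038 3.858 2.645
v -4.32 3.633 2.648
v -4.439 3.296 2.604
v -4.357 2.953 2.528
v -4.101 2.713 2.443
v -3.752 2.653 2.377
v 1.667 2.822 -0.929
v 1.524 3.711 0.194
v 2.84 3.621 -1.413
v 2.698 4.51 -0.289
v 2.742 1.81 0.009
v 2.6 2.699 1.133
v 3.916 2.609 -0.474
v 3.773 3.498 0.649
v 1.383 -2.192 2.508
v 2.005 -2.8 2.238
v 2.017 -2.328 4.272
v 2.199 -2.447 2.195
v 2.232 -2.044 2.214
v 2.097 -1.67 2.292
v 1.82 -1.4 2.412
v 1.457 -1.286 2.551
v 1.079 -1.352 2.681
v 0.762 -1.585 2.777
v 0.567 -1.937 2.82
v 0.535 -2.341 2.801
v 0.67 -2.714 2.723
v 0.947 -2.985 2.603
v 1.31 -3.098 2.464
v 1.687 -3.032 2.334
v -0.465 -1.079 -0.425
v 0.508 -1.338 -0.503
v 0.258 -2.58 0.507
v -0.715 -2.321 0.585
v 0.507 -1.054 -0.154
v 0.258 -2.296 0.856
v 0.314 -0.776 0.141
v 0.065 -2.017 1.151
v -0.033 -0.557 0.324
v -0.283 -1.798 1.334
v -0.466 -0.442 0.358
v -0.716 -1.683 1.368
v -0.899 -0.453 0.238
v -1.149 -1.694 1.248
v -1.246 -0.588 -0.014
v -1.496 -1.829 0.996
v -1.438 -0.82 -0.347
v -1.688 -2.062 0.663
v -1.438 -1.104 -0.696
v -1.687 -2.346 0.314
v -1.245 -1.383 -0.991
v -1.494 -2.624 0.019
v -0.897 -1.602 -1.174
v -1.147 -2.843 -0.164
v -0.464 -1.717 -1.208
v -0.714 -2.958 -0.198
v -0.031 -1.706 -1.088
v -0.281 -2.947 -0.078
v 0.316 -1.571 -0.836
v 0.066 -2.812 0.174
f 2 1 4
f 2 4 3
f 4 1 5
f 4 5 3
f 5 1 6
f 5 6 3
f 6 1 7
f 6 7 3
f 7 1 8
f 7 8 3
f 8 1 9
f 8 9 3
f 9 1 10
f 9 10 3
f 10 1 11
f 10 11 3
f 11 1 12
f 11 12 3
f 12 1 13
f 12 13 3
f 13 1 2
f 13 2 3
f 15 17 14
f 18 15 14
f 14 17 16
f 16 18 14
f 15 21 17
f 19 15 18
f 19 21 15
f 17 21 16
f 20 18 16
f 16 21 20
f 20 19 18
f 21 19 20
f 23 22 25
f 23 25 24
f 25 22 26
f 25 26 24
f 26 22 27
f 26 27 24
f 27 22 28
f 27 28 24
f 28 22 29
f 28 29 24
f 29 22 30
f 29 30 24
f 30 22 31
f 30 31 24
f 31 22 32
f 31 32 24
f 32 22 33
f 32 33 24
f 33 22 34
f 33 34 24
f 34 22 35
f 34 35 24
f 35 22 36
f 35 36 24
f 36 22 37
f 36 37 24
f 37 22 23
f 37 23 24
f 39 38 42
f 39 42 40
f 40 42 43
f 40 43 41
f 42 38 44
f 42 44 43
f 43 44 45
f 43 45 41
f 44 38 46
f 44 46 45
f 45 46 47
f 45 47 41
f 46 38 48
f 46 48 47
f 47 48 49
f 47 49 41
f 48 38 50
f 48 50 49
f 49 50 51
f 49 51 41
f 50 38 52
f 50 52 51
f 51 52 53
f 51 53 41
f 52 38 54
f 52 54 53
f 53 54 55
f 53 55 41
f 54 38 56
f 54 56 55
f 55 56 57
f 55 57 41
f 56 38 58
f 56 58 57
f 57 58 59
f 57 59 41
f 58 38 60
f 58 60 59
f 59 60 61
f 59 61 41
f 60 38 62
f 60 62 61
f 61 62 63
f 61 63 41
f 62 38 64
f 62 64 63
f 63 64 65
f 63 65 41
f 64 38 66
f 64 66 65
f 65 66 67
f 65 67 41
f 66 38 39
f 66 39 67
f 67 39 40
f 67 40 41



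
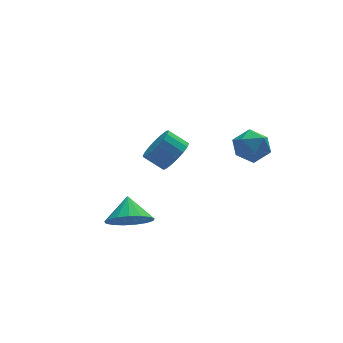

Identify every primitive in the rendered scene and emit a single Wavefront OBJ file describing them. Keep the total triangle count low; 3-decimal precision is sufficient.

v 1.208 1.522 1.346
v 1.632 1.164 2.092
v 0.855 1.64 2.761
v 0.432 1.998 2.014
v 1.818 1.53 2.048
v 1.042 2.007 2.716
v 1.884 1.895 1.864
v 1.108 2.372 2.533
v 1.816 2.186 1.578
v 1.04 2.663 2.246
v 1.627 2.346 1.245
v 0.851 2.822 1.914
v 1.356 2.342 0.933
v 0.58 2.818 1.602
v 1.055 2.176 0.702
v 0.279 2.652 1.371
v 0.785 1.88 0.599
v 0.008 2.356 1.268
v 0.598 1.513 0.644
v -0.178 1.99 1.312
v 0.532 1.148 0.827
v -0.244 1.625 1.496
v 0.6 0.857 1.114
v -0.176 1.334 1.782
v 0.789 0.698 1.446
v 0.013 1.174 2.115
v 1.06 0.702 1.758
v 0.284 1.178 2.427
v 1.361 0.868 1.989
v 0.585 1.344 2.658
v 2.84 -1.842 3.26
v 3.251 -1.157 2.772
v 4.049 -1.923 4.168
v 4.46 -1.238 3.68
v 3.713 -1.05 4.21
v 2.965 -1 3.649
v 4.335 -2.08 3.291
v 3.587 -2.03 2.73
v 4.175 -1.304 2.791
v 3.791 -0.668 3.36
v 3.509 -2.412 3.58
v 3.125 -1.776 4.149
v -1.757 -1.438 -0.281
v -0.738 -1.768 -0.141
v -1.563 -0.462 0.601
v -0.706 -1.425 -0.527
v -0.914 -1.086 -0.857
v -1.315 -0.827 -1.054
v -1.818 -0.708 -1.075
v -2.307 -0.757 -0.914
v -2.67 -0.961 -0.608
v -2.824 -1.275 -0.227
v -2.733 -1.626 0.142
v -2.419 -1.934 0.414
v -1.954 -2.128 0.526
v -1.443 -2.165 0.454
v -1.005 -2.035 0.213
f 2 1 5
f 2 5 3
f 3 5 6
f 3 6 4
f 5 1 7
f 5 7 6
f 6 7 8
f 6 8 4
f 7 1 9
f 7 9 8
f 8 9 10
f 8 10 4
f 9 1 11
f 9 11 10
f 10 11 12
f 10 12 4
f 11 1 13
f 11 13 12
f 12 13 14
f 12 14 4
f 13 1 15
f 13 15 14
f 14 15 16
f 14 16 4
f 15 1 17
f 15 17 16
f 16 17 18
f 16 18 4
f 17 1 19
f 17 19 18
f 18 19 20
f 18 20 4
f 19 1 21
f 19 21 20
f 20 21 22
f 20 22 4
f 21 1 23
f 21 23 22
f 22 23 24
f 22 24 4
f 23 1 25
f 23 25 24
f 24 25 26
f 24 26 4
f 25 1 27
f 25 27 26
f 26 27 28
f 26 28 4
f 27 1 29
f 27 29 28
f 28 29 30
f 28 30 4
f 29 1 2
f 29 2 30
f 30 2 3
f 30 3 4
f 31 42 36
f 31 36 32
f 31 32 38
f 31 38 41
f 31 41 42
f 32 36 40
f 36 42 35
f 42 41 33
f 41 38 37
f 38 32 39
f 34 40 35
f 34 35 33
f 34 33 37
f 34 37 39
f 34 39 40
f 35 40 36
f 33 35 42
f 37 33 41
f 39 37 38
f 40 39 32
f 44 43 46
f 44 46 45
f 46 43 47
f 46 47 45
f 47 43 48
f 47 48 45
f 48 43 49
f 48 49 45
f 49 43 50
f 49 50 45
f 50 43 51
f 50 51 45
f 51 43 52
f 51 52 45
f 52 43 53
f 52 53 45
f 53 43 54
f 53 54 45
f 54 43 55
f 54 55 45
f 55 43 56
f 55 56 45
f 56 43 57
f 56 57 45
f 57 43 44
f 57 44 45



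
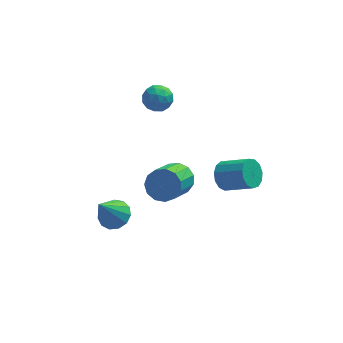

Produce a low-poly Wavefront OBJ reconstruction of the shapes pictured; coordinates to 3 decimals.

v 0.096 2.47 -0.193
v 0.594 2.754 0.252
v 0.226 1.426 0.328
v 0.724 1.71 0.773
v 0.028 1.906 0.835
v -0.052 2.551 0.513
v 0.872 1.629 0.067
v 0.792 2.274 -0.255
v 1.074 2.234 0.413
v 0.552 2.405 0.887
v 0.268 1.775 -0.307
v -0.254 1.946 0.167
v 0.334 2.704 -0.016
v 0.486 1.476 0.596
v 0.078 1.592 0.632
v 0.37 1.758 0.894
v -0.046 2.585 0.137
v 0.247 2.751 0.399
v -0.086 2.253 0.741
v 0.573 1.429 0.181
v 0.866 1.595 0.443
v 0.45 2.422 -0.314
v 0.742 2.588 -0.052
v 0.906 1.927 -0.161
v 0.908 2.565 0.34
v 0.985 1.951 0.646
v 1.072 1.903 0.231
v 1.024 2.283 0.042
v 0.602 2.666 0.619
v 0.678 2.052 0.925
v 0.269 2.167 0.961
v 0.222 2.547 0.772
v 0.884 2.36 0.713
v 0.142 2.128 -0.345
v 0.218 1.514 -0.039
v 0.598 1.633 -0.192
v 0.551 2.013 -0.381
v -0.165 2.229 -0.066
v -0.088 1.615 0.24
v -0.204 1.897 0.538
v -0.252 2.277 0.349
v -0.064 1.82 -0.133
v -1.634 -1.821 -3.909
v -0.975 -1.656 -3.568
v -2.286 -2.479 -2.331
v -1.223 -1.309 -3.526
v -1.602 -1.125 -3.606
v -1.991 -1.162 -3.782
v -2.266 -1.408 -3.998
v -2.341 -1.786 -4.186
v -2.192 -2.174 -4.286
v -1.865 -2.451 -4.267
v -1.466 -2.527 -4.134
v -1.119 -2.38 -3.93
v -0.937 -2.055 -3.719
v 2.902 -3.174 0.233
v 3.304 -3.137 -0.339
v 4.4 -3.69 0.395
v 3.998 -3.726 0.967
v 3.35 -2.794 -0.149
v 4.445 -3.347 0.586
v 3.253 -2.572 0.162
v 4.349 -3.125 0.897
v 3.045 -2.541 0.496
v 4.141 -3.094 1.23
v 2.792 -2.71 0.746
v 3.887 -3.263 1.481
v 2.574 -3.027 0.833
v 3.669 -3.58 1.568
v 2.46 -3.39 0.73
v 3.555 -3.943 1.464
v 2.486 -3.685 0.468
v 3.581 -4.238 1.203
v 2.645 -3.817 0.132
v 3.74 -4.37 0.867
v 2.885 -3.745 -0.172
v 3.981 -4.297 0.563
v 3.131 -3.491 -0.348
v 4.227 -4.044 0.387
v 1.136 0.693 -4.264
v 1.681 0.944 -3.69
v 1.029 -0.581 -2.403
v 0.484 -0.833 -2.976
v 1.286 1.181 -3.61
v 0.634 -0.344 -2.322
v 0.844 1.263 -3.737
v 0.191 -0.262 -2.449
v 0.494 1.164 -4.031
v -0.159 -0.361 -2.743
v 0.348 0.915 -4.399
v -0.304 -0.61 -3.112
v 0.453 0.596 -4.725
v -0.2 -0.929 -3.437
v 0.774 0.307 -4.904
v 0.122 -1.218 -3.616
v 1.211 0.141 -4.879
v 0.558 -1.384 -3.592
v 1.624 0.15 -4.66
v 0.971 -1.375 -3.372
v 1.882 0.331 -4.314
v 1.229 -1.194 -3.027
v 1.903 0.627 -3.953
v 1.251 -0.898 -2.665
f 1 38 17
f 38 12 41
f 17 41 6
f 38 41 17
f 1 17 13
f 17 6 18
f 13 18 2
f 17 18 13
f 1 13 22
f 13 2 23
f 22 23 8
f 13 23 22
f 1 22 34
f 22 8 37
f 34 37 11
f 22 37 34
f 1 34 38
f 34 11 42
f 38 42 12
f 34 42 38
f 2 18 29
f 18 6 32
f 29 32 10
f 18 32 29
f 6 41 19
f 41 12 40
f 19 40 5
f 41 40 19
f 12 42 39
f 42 11 35
f 39 35 3
f 42 35 39
f 11 37 36
f 37 8 24
f 36 24 7
f 37 24 36
f 8 23 28
f 23 2 25
f 28 25 9
f 23 25 28
f 4 30 16
f 30 10 31
f 16 31 5
f 30 31 16
f 4 16 14
f 16 5 15
f 14 15 3
f 16 15 14
f 4 14 21
f 14 3 20
f 21 20 7
f 14 20 21
f 4 21 26
f 21 7 27
f 26 27 9
f 21 27 26
f 4 26 30
f 26 9 33
f 30 33 10
f 26 33 30
f 5 31 19
f 31 10 32
f 19 32 6
f 31 32 19
f 3 15 39
f 15 5 40
f 39 40 12
f 15 40 39
f 7 20 36
f 20 3 35
f 36 35 11
f 20 35 36
f 9 27 28
f 27 7 24
f 28 24 8
f 27 24 28
f 10 33 29
f 33 9 25
f 29 25 2
f 33 25 29
f 44 43 46
f 44 46 45
f 46 43 47
f 46 47 45
f 47 43 48
f 47 48 45
f 48 43 49
f 48 49 45
f 49 43 50
f 49 50 45
f 50 43 51
f 50 51 45
f 51 43 52
f 51 52 45
f 52 43 53
f 52 53 45
f 53 43 54
f 53 54 45
f 54 43 55
f 54 55 45
f 55 43 44
f 55 44 45
f 57 56 60
f 57 60 58
f 58 60 61
f 58 61 59
f 60 56 62
f 60 62 61
f 61 62 63
f 61 63 59
f 62 56 64
f 62 64 63
f 63 64 65
f 63 65 59
f 64 56 66
f 64 66 65
f 65 66 67
f 65 67 59
f 66 56 68
f 66 68 67
f 67 68 69
f 67 69 59
f 68 56 70
f 68 70 69
f 69 70 71
f 69 71 59
f 70 56 72
f 70 72 71
f 71 72 73
f 71 73 59
f 72 56 74
f 72 74 73
f 73 74 75
f 73 75 59
f 74 56 76
f 74 76 75
f 75 76 77
f 75 77 59
f 76 56 78
f 76 78 77
f 77 78 79
f 77 79 59
f 78 56 57
f 78 57 79
f 79 57 58
f 79 58 59
f 81 80 84
f 81 84 82
f 82 84 85
f 82 85 83
f 84 80 86
f 84 86 85
f 85 86 87
f 85 87 83
f 86 80 88
f 86 88 87
f 87 88 89
f 87 89 83
f 88 80 90
f 88 90 89
f 89 90 91
f 89 91 83
f 90 80 92
f 90 92 91
f 91 92 93
f 91 93 83
f 92 80 94
f 92 94 93
f 93 94 95
f 93 95 83
f 94 80 96
f 94 96 95
f 95 96 97
f 95 97 83
f 96 80 98
f 96 98 97
f 97 98 99
f 97 99 83
f 98 80 100
f 98 100 99
f 99 100 101
f 99 101 83
f 100 80 102
f 100 102 101
f 101 102 103
f 101 103 83
f 102 80 81
f 102 81 103
f 103 81 82
f 103 82 83



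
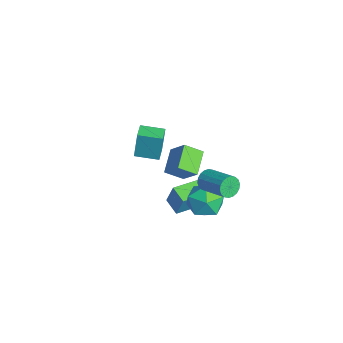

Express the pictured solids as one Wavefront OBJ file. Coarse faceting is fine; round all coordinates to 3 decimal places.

v 1.62 2.596 0.874
v 1.935 2.434 0.341
v 3.394 3.122 0.992
v 3.08 3.284 1.526
v 1.838 2.695 0.281
v 3.298 3.383 0.932
v 1.699 2.936 0.338
v 3.158 3.625 0.99
v 1.544 3.111 0.502
v 3.003 3.799 1.153
v 1.404 3.183 0.739
v 2.863 3.871 1.39
v 1.307 3.139 1.003
v 2.766 3.827 1.655
v 1.272 2.987 1.242
v 2.731 3.675 1.893
v 1.306 2.758 1.408
v 2.765 3.446 2.059
v 1.402 2.497 1.468
v 2.862 3.185 2.119
v 1.542 2.255 1.41
v 3.001 2.944 2.062
v 1.697 2.081 1.247
v 3.156 2.769 1.898
v 1.837 2.009 1.01
v 3.296 2.697 1.661
v 1.934 2.053 0.745
v 3.393 2.741 1.397
v 1.969 2.205 0.507
v 3.428 2.893 1.158
v -1.002 1.245 -3.156
v -0.692 1.512 -1.838
v -1.451 2.808 -3.367
v -1.142 3.075 -2.049
v -0.038 1.485 -3.431
v 0.271 1.752 -2.113
v -0.488 3.048 -3.642
v -0.178 3.315 -2.324
v -0.669 -0.378 2.359
v -0.771 -0.167 3.911
v -0.125 0.763 2.239
v -0.227 0.975 3.791
v 0.187 -0.775 2.469
v 0.085 -0.563 4.021
v 0.731 0.367 2.349
v 0.629 0.578 3.901
v -5.139 2.725 -3.238
v -4.255 3.227 -2.108
v -4.882 3.717 -3.881
v -3.997 4.22 -2.752
v -3.923 2 -3.868
v -3.038 2.503 -2.739
v -3.665 2.993 -4.512
v -2.781 3.495 -3.382
v 1.713 3.442 -0.754
v 2.251 2.904 -1.568
v 0.329 2.296 -0.912
v 0.867 1.758 -1.726
v 1.242 1.702 -0.678
v 2.098 2.41 -0.58
v 0.482 2.79 -1.9
v 1.338 3.498 -1.802
v 1.491 2.501 -2.276
v 1.961 1.829 -1.521
v 0.619 3.371 -0.959
v 1.089 2.699 -0.204
f 2 1 5
f 2 5 3
f 3 5 6
f 3 6 4
f 5 1 7
f 5 7 6
f 6 7 8
f 6 8 4
f 7 1 9
f 7 9 8
f 8 9 10
f 8 10 4
f 9 1 11
f 9 11 10
f 10 11 12
f 10 12 4
f 11 1 13
f 11 13 12
f 12 13 14
f 12 14 4
f 13 1 15
f 13 15 14
f 14 15 16
f 14 16 4
f 15 1 17
f 15 17 16
f 16 17 18
f 16 18 4
f 17 1 19
f 17 19 18
f 18 19 20
f 18 20 4
f 19 1 21
f 19 21 20
f 20 21 22
f 20 22 4
f 21 1 23
f 21 23 22
f 22 23 24
f 22 24 4
f 23 1 25
f 23 25 24
f 24 25 26
f 24 26 4
f 25 1 27
f 25 27 26
f 26 27 28
f 26 28 4
f 27 1 29
f 27 29 28
f 28 29 30
f 28 30 4
f 29 1 2
f 29 2 30
f 30 2 3
f 30 3 4
f 32 34 31
f 35 32 31
f 31 34 33
f 33 35 31
f 32 38 34
f 36 32 35
f 36 38 32
f 34 38 33
f 37 35 33
f 33 38 37
f 37 36 35
f 38 36 37
f 40 42 39
f 43 40 39
f 39 42 41
f 41 43 39
f 40 46 42
f 44 40 43
f 44 46 40
f 42 46 41
f 45 43 41
f 41 46 45
f 45 44 43
f 46 44 45
f 48 50 47
f 51 48 47
f 47 50 49
f 49 51 47
f 48 54 50
f 52 48 51
f 52 54 48
f 50 54 49
f 53 51 49
f 49 54 53
f 53 52 51
f 54 52 53
f 55 66 60
f 55 60 56
f 55 56 62
f 55 62 65
f 55 65 66
f 56 60 64
f 60 66 59
f 66 65 57
f 65 62 61
f 62 56 63
f 58 64 59
f 58 59 57
f 58 57 61
f 58 61 63
f 58 63 64
f 59 64 60
f 57 59 66
f 61 57 65
f 63 61 62
f 64 63 56



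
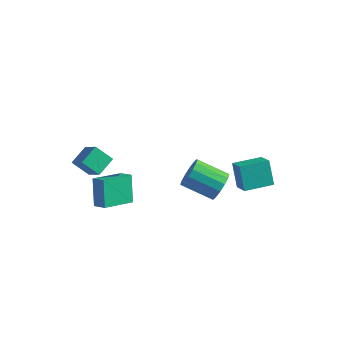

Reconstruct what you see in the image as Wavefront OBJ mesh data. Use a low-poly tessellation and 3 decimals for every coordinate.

v 3.238 -1.513 2.274
v 3.715 -1.916 3.08
v 1.86 -2.371 3.952
v 1.382 -1.967 3.146
v 3.648 -1.407 3.202
v 1.792 -1.862 4.074
v 3.471 -0.926 3.076
v 1.615 -1.381 3.947
v 3.231 -0.602 2.734
v 1.375 -1.057 3.606
v 2.993 -0.523 2.27
v 1.137 -0.977 3.141
v 2.821 -0.708 1.806
v 0.965 -1.162 2.678
v 2.76 -1.109 1.468
v 0.905 -1.564 2.34
v 2.828 -1.618 1.346
v 0.972 -2.073 2.218
v 3.005 -2.099 1.473
v 1.149 -2.554 2.344
v 3.245 -2.423 1.814
v 1.389 -2.878 2.686
v 3.483 -2.503 2.279
v 1.627 -2.957 3.15
v 3.655 -2.318 2.742
v 1.799 -2.772 3.614
v -3.757 -4.293 1.984
v -2.906 -4.469 2.391
v -3.013 -2.391 1.25
v -2.161 -2.567 1.657
v -3.159 -5.153 0.363
v -2.307 -5.329 0.77
v -2.414 -3.251 -0.371
v -1.563 -3.427 0.036
v -3.939 -5.066 4.087
v -3.769 -3.843 4.635
v -5.114 -4.393 2.948
v -4.944 -3.17 3.495
v -2.936 -4.81 3.205
v -2.766 -3.587 3.752
v -4.111 -4.137 2.065
v -3.941 -2.914 2.613
v 2.185 2.55 -1.769
v 1.507 3.143 -0.222
v 3.405 4.033 -1.802
v 2.726 4.626 -0.255
v 3.074 1.834 -1.105
v 2.395 2.427 0.442
v 4.293 3.317 -1.138
v 3.615 3.91 0.409
f 2 1 5
f 2 5 3
f 3 5 6
f 3 6 4
f 5 1 7
f 5 7 6
f 6 7 8
f 6 8 4
f 7 1 9
f 7 9 8
f 8 9 10
f 8 10 4
f 9 1 11
f 9 11 10
f 10 11 12
f 10 12 4
f 11 1 13
f 11 13 12
f 12 13 14
f 12 14 4
f 13 1 15
f 13 15 14
f 14 15 16
f 14 16 4
f 15 1 17
f 15 17 16
f 16 17 18
f 16 18 4
f 17 1 19
f 17 19 18
f 18 19 20
f 18 20 4
f 19 1 21
f 19 21 20
f 20 21 22
f 20 22 4
f 21 1 23
f 21 23 22
f 22 23 24
f 22 24 4
f 23 1 25
f 23 25 24
f 24 25 26
f 24 26 4
f 25 1 2
f 25 2 26
f 26 2 3
f 26 3 4
f 28 30 27
f 31 28 27
f 27 30 29
f 29 31 27
f 28 34 30
f 32 28 31
f 32 34 28
f 30 34 29
f 33 31 29
f 29 34 33
f 33 32 31
f 34 32 33
f 36 38 35
f 39 36 35
f 35 38 37
f 37 39 35
f 36 42 38
f 40 36 39
f 40 42 36
f 38 42 37
f 41 39 37
f 37 42 41
f 41 40 39
f 42 40 41
f 44 46 43
f 47 44 43
f 43 46 45
f 45 47 43
f 44 50 46
f 48 44 47
f 48 50 44
f 46 50 45
f 49 47 45
f 45 50 49
f 49 48 47
f 50 48 49



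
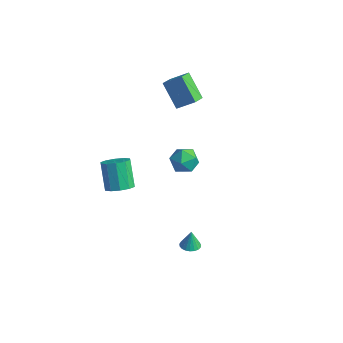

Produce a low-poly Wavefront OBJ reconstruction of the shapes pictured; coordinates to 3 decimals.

v -3.543 3.037 2.492
v -2.614 3.622 3.244
v -3.747 3.998 1.996
v -2.819 4.583 2.748
v -2.221 2.637 1.172
v -1.293 3.222 1.924
v -2.426 3.598 0.676
v -1.497 4.183 1.428
v -2.524 3.061 -3.487
v -1.684 3.557 -3.332
v -1.696 1.863 -4.148
v -0.856 2.359 -3.993
v -1.362 1.994 -3.227
v -1.874 2.734 -2.818
v -1.506 2.686 -4.662
v -2.018 3.426 -4.253
v -1.054 3.325 -4.058
v -0.965 2.897 -3.172
v -2.415 2.523 -4.308
v -2.326 2.095 -3.422
v 3.082 -2.893 -3.829
v 3.541 -2.493 -3.869
v 2.998 -2.687 -2.751
v 3.339 -2.346 -3.913
v 3.092 -2.294 -3.943
v 2.844 -2.345 -3.952
v 2.637 -2.491 -3.94
v 2.507 -2.707 -3.909
v 2.476 -2.955 -3.864
v 2.55 -3.192 -3.813
v 2.716 -3.377 -3.764
v 2.946 -3.479 -3.727
v 3.199 -3.48 -3.707
v 3.431 -3.379 -3.708
v 3.604 -3.194 -3.73
v 3.686 -2.957 -3.769
v 3.664 -2.709 -3.818
v -0.867 -4.209 0.215
v -0.138 -4.247 0.688
v -1.004 -3.548 2.078
v -1.733 -3.511 1.605
v -0.151 -3.77 0.44
v -1.017 -3.071 1.83
v -0.437 -3.461 0.107
v -1.303 -2.762 1.496
v -0.888 -3.438 -0.186
v -1.754 -2.739 1.204
v -1.331 -3.709 -0.325
v -2.197 -3.011 1.064
v -1.596 -4.172 -0.258
v -2.462 -3.473 1.132
v -1.583 -4.649 -0.01
v -2.449 -3.95 1.38
v -1.297 -4.958 0.324
v -2.163 -4.259 1.713
v -0.846 -4.981 0.616
v -1.712 -4.282 2.006
v -0.403 -4.709 0.756
v -1.269 -4.011 2.145
f 2 4 1
f 5 2 1
f 1 4 3
f 3 5 1
f 2 8 4
f 6 2 5
f 6 8 2
f 4 8 3
f 7 5 3
f 3 8 7
f 7 6 5
f 8 6 7
f 9 20 14
f 9 14 10
f 9 10 16
f 9 16 19
f 9 19 20
f 10 14 18
f 14 20 13
f 20 19 11
f 19 16 15
f 16 10 17
f 12 18 13
f 12 13 11
f 12 11 15
f 12 15 17
f 12 17 18
f 13 18 14
f 11 13 20
f 15 11 19
f 17 15 16
f 18 17 10
f 22 21 24
f 22 24 23
f 24 21 25
f 24 25 23
f 25 21 26
f 25 26 23
f 26 21 27
f 26 27 23
f 27 21 28
f 27 28 23
f 28 21 29
f 28 29 23
f 29 21 30
f 29 30 23
f 30 21 31
f 30 31 23
f 31 21 32
f 31 32 23
f 32 21 33
f 32 33 23
f 33 21 34
f 33 34 23
f 34 21 35
f 34 35 23
f 35 21 36
f 35 36 23
f 36 21 37
f 36 37 23
f 37 21 22
f 37 22 23
f 39 38 42
f 39 42 40
f 40 42 43
f 40 43 41
f 42 38 44
f 42 44 43
f 43 44 45
f 43 45 41
f 44 38 46
f 44 46 45
f 45 46 47
f 45 47 41
f 46 38 48
f 46 48 47
f 47 48 49
f 47 49 41
f 48 38 50
f 48 50 49
f 49 50 51
f 49 51 41
f 50 38 52
f 50 52 51
f 51 52 53
f 51 53 41
f 52 38 54
f 52 54 53
f 53 54 55
f 53 55 41
f 54 38 56
f 54 56 55
f 55 56 57
f 55 57 41
f 56 38 58
f 56 58 57
f 57 58 59
f 57 59 41
f 58 38 39
f 58 39 59
f 59 39 40
f 59 40 41



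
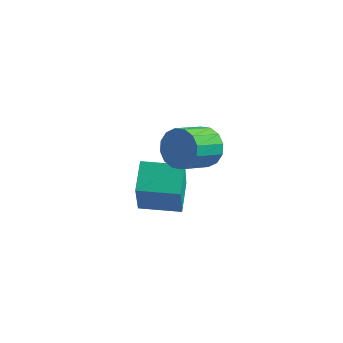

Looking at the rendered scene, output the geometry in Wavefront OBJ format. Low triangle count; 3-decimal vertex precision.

v 3.715 2.102 1.168
v 4.088 1.759 0.523
v 3.837 0.615 0.987
v 3.465 0.958 1.632
v 4.394 1.809 0.812
v 4.143 0.665 1.277
v 4.518 1.938 1.197
v 4.268 0.794 1.662
v 4.427 2.111 1.574
v 4.177 0.967 2.039
v 4.146 2.282 1.842
v 3.895 1.138 2.307
v 3.749 2.404 1.929
v 3.498 1.26 2.394
v 3.343 2.445 1.813
v 3.092 1.301 2.277
v 3.037 2.395 1.523
v 2.786 1.251 1.988
v 2.912 2.266 1.138
v 2.662 1.122 1.603
v 3.003 2.093 0.761
v 2.753 0.949 1.226
v 3.285 1.922 0.493
v 3.034 0.778 0.958
v 3.682 1.8 0.406
v 3.431 0.656 0.871
v 0.944 2.221 -3.135
v 1.57 1.199 -1.339
v 0.467 3.193 -2.416
v 1.093 2.171 -0.619
v 2.287 2.929 -3.201
v 2.913 1.907 -1.404
v 1.81 3.901 -2.481
v 2.436 2.879 -0.685
f 2 1 5
f 2 5 3
f 3 5 6
f 3 6 4
f 5 1 7
f 5 7 6
f 6 7 8
f 6 8 4
f 7 1 9
f 7 9 8
f 8 9 10
f 8 10 4
f 9 1 11
f 9 11 10
f 10 11 12
f 10 12 4
f 11 1 13
f 11 13 12
f 12 13 14
f 12 14 4
f 13 1 15
f 13 15 14
f 14 15 16
f 14 16 4
f 15 1 17
f 15 17 16
f 16 17 18
f 16 18 4
f 17 1 19
f 17 19 18
f 18 19 20
f 18 20 4
f 19 1 21
f 19 21 20
f 20 21 22
f 20 22 4
f 21 1 23
f 21 23 22
f 22 23 24
f 22 24 4
f 23 1 25
f 23 25 24
f 24 25 26
f 24 26 4
f 25 1 2
f 25 2 26
f 26 2 3
f 26 3 4
f 28 30 27
f 31 28 27
f 27 30 29
f 29 31 27
f 28 34 30
f 32 28 31
f 32 34 28
f 30 34 29
f 33 31 29
f 29 34 33
f 33 32 31
f 34 32 33



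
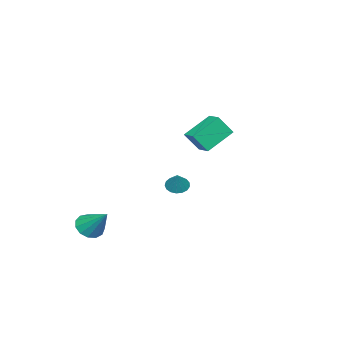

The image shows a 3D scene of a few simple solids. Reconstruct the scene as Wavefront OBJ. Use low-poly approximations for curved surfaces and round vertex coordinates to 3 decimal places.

v -0.072 1.815 2.013
v 0.401 1.255 3.025
v 0.465 2.645 2.221
v 0.938 2.085 3.233
v 1.262 1.195 1.047
v 1.735 0.635 2.059
v 1.799 2.025 1.255
v 2.272 1.465 2.267
v 3.478 -3.744 -4.474
v 4.269 -3.781 -4.688
v 3.882 -2.416 -3.206
v 4.075 -3.462 -4.96
v 3.692 -3.232 -5.078
v 3.241 -3.165 -5.005
v 2.865 -3.281 -4.763
v 2.684 -3.545 -4.429
v 2.754 -3.871 -4.11
v 3.055 -4.157 -3.907
v 3.489 -4.312 -3.883
v 3.92 -4.286 -4.048
v 4.211 -4.088 -4.347
v -3.506 -3.009 -3.841
v -3.229 -2.536 -4.209
v -2.854 -2.611 -2.839
v -3.489 -2.399 -4.094
v -3.754 -2.402 -3.921
v -3.961 -2.544 -3.729
v -4.064 -2.793 -3.564
v -4.04 -3.091 -3.462
v -3.893 -3.37 -3.446
v -3.657 -3.566 -3.522
v -3.387 -3.635 -3.67
v -3.144 -3.56 -3.858
v -2.984 -3.359 -4.042
v -2.943 -3.078 -4.179
v -3.032 -2.781 -4.24
f 2 4 1
f 5 2 1
f 1 4 3
f 3 5 1
f 2 8 4
f 6 2 5
f 6 8 2
f 4 8 3
f 7 5 3
f 3 8 7
f 7 6 5
f 8 6 7
f 10 9 12
f 10 12 11
f 12 9 13
f 12 13 11
f 13 9 14
f 13 14 11
f 14 9 15
f 14 15 11
f 15 9 16
f 15 16 11
f 16 9 17
f 16 17 11
f 17 9 18
f 17 18 11
f 18 9 19
f 18 19 11
f 19 9 20
f 19 20 11
f 20 9 21
f 20 21 11
f 21 9 10
f 21 10 11
f 23 22 25
f 23 25 24
f 25 22 26
f 25 26 24
f 26 22 27
f 26 27 24
f 27 22 28
f 27 28 24
f 28 22 29
f 28 29 24
f 29 22 30
f 29 30 24
f 30 22 31
f 30 31 24
f 31 22 32
f 31 32 24
f 32 22 33
f 32 33 24
f 33 22 34
f 33 34 24
f 34 22 35
f 34 35 24
f 35 22 36
f 35 36 24
f 36 22 23
f 36 23 24



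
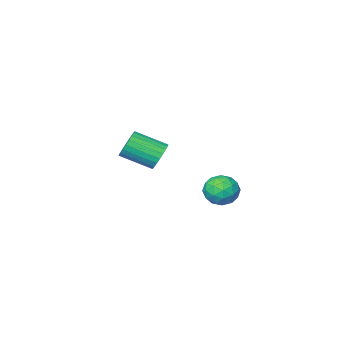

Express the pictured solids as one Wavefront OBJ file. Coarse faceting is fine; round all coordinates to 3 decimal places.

v -3.467 -0.658 2.653
v -3.081 -0.684 2.022
v -2.008 -1.647 2.715
v -2.393 -1.622 3.347
v -2.961 -0.456 2.152
v -1.888 -1.419 2.846
v -2.918 -0.259 2.359
v -1.845 -1.222 3.052
v -2.958 -0.123 2.61
v -1.885 -1.086 3.304
v -3.076 -0.068 2.868
v -2.002 -1.031 3.562
v -3.253 -0.103 3.093
v -2.18 -1.066 3.787
v -3.462 -0.223 3.252
v -2.389 -1.186 3.945
v -3.673 -0.409 3.319
v -2.6 -1.372 4.012
v -3.852 -0.633 3.285
v -2.779 -1.596 3.978
v -3.972 -0.861 3.154
v -2.899 -1.824 3.848
v -4.015 -1.058 2.948
v -2.942 -2.021 3.641
v -3.975 -1.194 2.696
v -2.902 -2.157 3.39
v -3.858 -1.249 2.438
v -2.784 -2.212 3.132
v -3.68 -1.214 2.213
v -2.607 -2.177 2.907
v -3.471 -1.094 2.055
v -2.398 -2.057 2.748
v -3.26 -0.908 1.988
v -2.187 -1.871 2.681
v -3.674 4.351 1.903
v -3.087 4.592 2.405
v -3.813 3.248 2.595
v -3.226 3.489 3.097
v -3.938 3.873 3.094
v -3.852 4.555 2.666
v -3.048 3.285 2.334
v -2.962 3.967 1.906
v -2.699 3.933 2.672
v -3.25 4.297 3.141
v -3.65 3.543 1.859
v -4.201 3.907 2.328
v -3.368 4.569 2.093
v -3.532 3.271 2.907
v -3.951 3.497 2.905
v -3.605 3.639 3.2
v -3.818 4.547 2.247
v -3.473 4.689 2.542
v -3.973 4.266 2.946
v -3.427 3.151 2.458
v -3.082 3.293 2.753
v -3.295 4.201 1.8
v -2.949 4.343 2.095
v -2.927 3.574 2.054
v -2.795 4.323 2.545
v -2.877 3.674 2.952
v -2.772 3.554 2.503
v -2.722 3.955 2.252
v -3.119 4.537 2.821
v -3.2 3.888 3.228
v -3.619 4.114 3.226
v -3.569 4.515 2.974
v -2.891 4.149 2.978
v -3.7 3.952 1.772
v -3.781 3.303 2.179
v -3.331 3.325 2.026
v -3.281 3.726 1.774
v -4.023 4.166 2.048
v -4.105 3.517 2.455
v -4.178 3.885 2.748
v -4.128 4.286 2.497
v -4.009 3.691 2.022
f 2 1 5
f 2 5 3
f 3 5 6
f 3 6 4
f 5 1 7
f 5 7 6
f 6 7 8
f 6 8 4
f 7 1 9
f 7 9 8
f 8 9 10
f 8 10 4
f 9 1 11
f 9 11 10
f 10 11 12
f 10 12 4
f 11 1 13
f 11 13 12
f 12 13 14
f 12 14 4
f 13 1 15
f 13 15 14
f 14 15 16
f 14 16 4
f 15 1 17
f 15 17 16
f 16 17 18
f 16 18 4
f 17 1 19
f 17 19 18
f 18 19 20
f 18 20 4
f 19 1 21
f 19 21 20
f 20 21 22
f 20 22 4
f 21 1 23
f 21 23 22
f 22 23 24
f 22 24 4
f 23 1 25
f 23 25 24
f 24 25 26
f 24 26 4
f 25 1 27
f 25 27 26
f 26 27 28
f 26 28 4
f 27 1 29
f 27 29 28
f 28 29 30
f 28 30 4
f 29 1 31
f 29 31 30
f 30 31 32
f 30 32 4
f 31 1 33
f 31 33 32
f 32 33 34
f 32 34 4
f 33 1 2
f 33 2 34
f 34 2 3
f 34 3 4
f 35 72 51
f 72 46 75
f 51 75 40
f 72 75 51
f 35 51 47
f 51 40 52
f 47 52 36
f 51 52 47
f 35 47 56
f 47 36 57
f 56 57 42
f 47 57 56
f 35 56 68
f 56 42 71
f 68 71 45
f 56 71 68
f 35 68 72
f 68 45 76
f 72 76 46
f 68 76 72
f 36 52 63
f 52 40 66
f 63 66 44
f 52 66 63
f 40 75 53
f 75 46 74
f 53 74 39
f 75 74 53
f 46 76 73
f 76 45 69
f 73 69 37
f 76 69 73
f 45 71 70
f 71 42 58
f 70 58 41
f 71 58 70
f 42 57 62
f 57 36 59
f 62 59 43
f 57 59 62
f 38 64 50
f 64 44 65
f 50 65 39
f 64 65 50
f 38 50 48
f 50 39 49
f 48 49 37
f 50 49 48
f 38 48 55
f 48 37 54
f 55 54 41
f 48 54 55
f 38 55 60
f 55 41 61
f 60 61 43
f 55 61 60
f 38 60 64
f 60 43 67
f 64 67 44
f 60 67 64
f 39 65 53
f 65 44 66
f 53 66 40
f 65 66 53
f 37 49 73
f 49 39 74
f 73 74 46
f 49 74 73
f 41 54 70
f 54 37 69
f 70 69 45
f 54 69 70
f 43 61 62
f 61 41 58
f 62 58 42
f 61 58 62
f 44 67 63
f 67 43 59
f 63 59 36
f 67 59 63



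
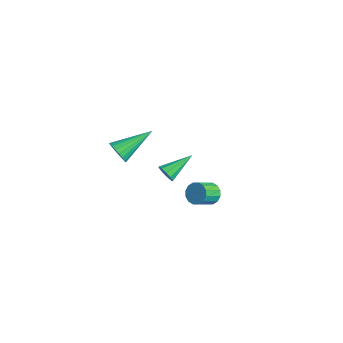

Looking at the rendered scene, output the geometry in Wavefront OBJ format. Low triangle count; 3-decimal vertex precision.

v 3.306 -0.327 1.655
v 3.773 -0.508 1.325
v 3.882 -1.414 1.975
v 3.414 -1.233 2.305
v 3.897 -0.332 1.55
v 4.005 -1.238 2.2
v 3.861 -0.155 1.802
v 3.97 -1.061 2.452
v 3.678 -0.024 2.016
v 3.786 -0.93 2.666
v 3.394 0.026 2.132
v 3.502 -0.88 2.782
v 3.087 -0.019 2.121
v 3.195 -0.925 2.771
v 2.838 -0.146 1.985
v 2.947 -1.052 2.635
v 2.715 -0.322 1.76
v 2.823 -1.228 2.41
v 2.75 -0.499 1.508
v 2.859 -1.405 2.158
v 2.934 -0.63 1.294
v 3.042 -1.536 1.944
v 3.218 -0.68 1.178
v 3.326 -1.586 1.828
v 3.525 -0.635 1.189
v 3.633 -1.541 1.839
v -3.331 -0.982 -0.15
v -2.854 -1.217 0.29
v -3.129 0.962 0.67
v -2.695 -1.139 0.065
v -2.645 -1.034 -0.198
v -2.714 -0.919 -0.451
v -2.89 -0.816 -0.653
v -3.142 -0.741 -0.768
v -3.427 -0.708 -0.776
v -3.695 -0.723 -0.676
v -3.901 -0.782 -0.484
v -4.008 -0.876 -0.235
v -3.998 -0.988 0.028
v -3.873 -1.099 0.261
v -3.654 -1.19 0.423
v -3.379 -1.245 0.486
v -3.097 -1.255 0.439
v -1.066 0.284 -0.779
v -0.782 0.106 -0.343
v -1.034 1.856 -0.161
v -0.559 0.197 -0.583
v -0.53 0.32 -0.898
v -0.705 0.43 -1.168
v -1.018 0.484 -1.29
v -1.349 0.461 -1.216
v -1.572 0.371 -0.975
v -1.601 0.248 -0.66
v -1.426 0.138 -0.39
v -1.113 0.084 -0.269
f 2 1 5
f 2 5 3
f 3 5 6
f 3 6 4
f 5 1 7
f 5 7 6
f 6 7 8
f 6 8 4
f 7 1 9
f 7 9 8
f 8 9 10
f 8 10 4
f 9 1 11
f 9 11 10
f 10 11 12
f 10 12 4
f 11 1 13
f 11 13 12
f 12 13 14
f 12 14 4
f 13 1 15
f 13 15 14
f 14 15 16
f 14 16 4
f 15 1 17
f 15 17 16
f 16 17 18
f 16 18 4
f 17 1 19
f 17 19 18
f 18 19 20
f 18 20 4
f 19 1 21
f 19 21 20
f 20 21 22
f 20 22 4
f 21 1 23
f 21 23 22
f 22 23 24
f 22 24 4
f 23 1 25
f 23 25 24
f 24 25 26
f 24 26 4
f 25 1 2
f 25 2 26
f 26 2 3
f 26 3 4
f 28 27 30
f 28 30 29
f 30 27 31
f 30 31 29
f 31 27 32
f 31 32 29
f 32 27 33
f 32 33 29
f 33 27 34
f 33 34 29
f 34 27 35
f 34 35 29
f 35 27 36
f 35 36 29
f 36 27 37
f 36 37 29
f 37 27 38
f 37 38 29
f 38 27 39
f 38 39 29
f 39 27 40
f 39 40 29
f 40 27 41
f 40 41 29
f 41 27 42
f 41 42 29
f 42 27 43
f 42 43 29
f 43 27 28
f 43 28 29
f 45 44 47
f 45 47 46
f 47 44 48
f 47 48 46
f 48 44 49
f 48 49 46
f 49 44 50
f 49 50 46
f 50 44 51
f 50 51 46
f 51 44 52
f 51 52 46
f 52 44 53
f 52 53 46
f 53 44 54
f 53 54 46
f 54 44 55
f 54 55 46
f 55 44 45
f 55 45 46

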